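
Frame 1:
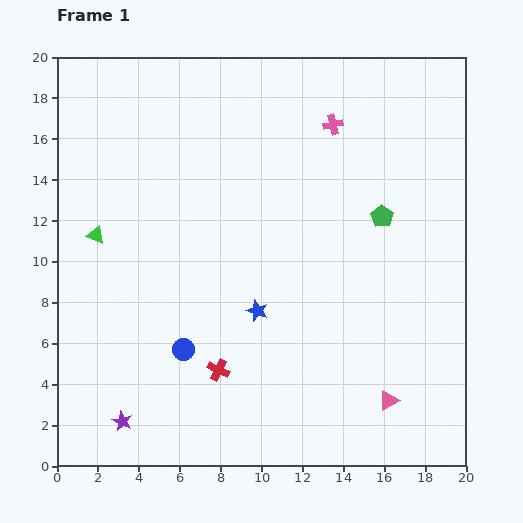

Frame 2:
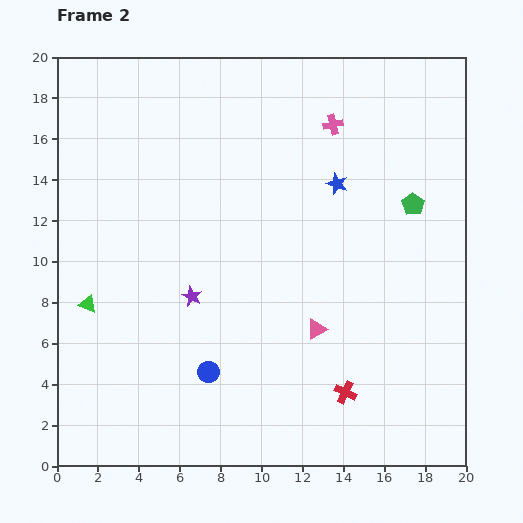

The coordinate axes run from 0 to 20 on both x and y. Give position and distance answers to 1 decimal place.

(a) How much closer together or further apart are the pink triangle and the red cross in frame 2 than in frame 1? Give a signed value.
-5.0

Distance in frame 1: 8.4. Distance in frame 2: 3.4.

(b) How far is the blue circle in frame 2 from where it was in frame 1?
1.6

The blue circle moved from (6.2, 5.7) to (7.4, 4.6), a distance of √(1.2² + 1.1²) ≈ 1.6.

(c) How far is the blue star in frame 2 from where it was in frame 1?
7.3

The blue star moved from (9.8, 7.6) to (13.7, 13.8), a distance of √(3.9² + 6.2²) ≈ 7.3.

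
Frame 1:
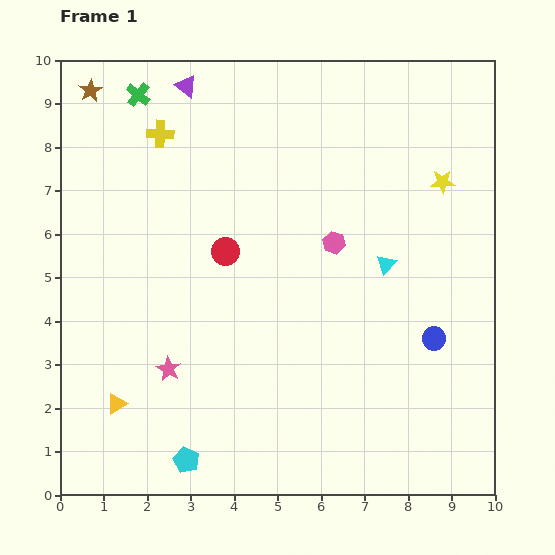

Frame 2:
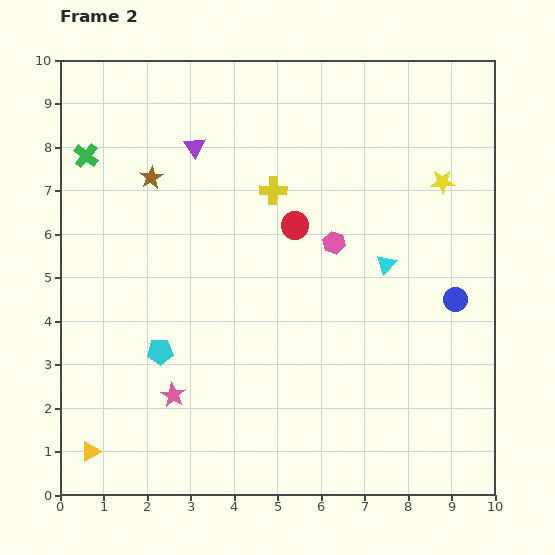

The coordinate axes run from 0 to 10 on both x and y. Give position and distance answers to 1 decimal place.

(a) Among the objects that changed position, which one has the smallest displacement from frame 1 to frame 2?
the pink star

(moved 0.6)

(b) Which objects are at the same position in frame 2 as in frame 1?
the pink hexagon, the yellow star, the cyan triangle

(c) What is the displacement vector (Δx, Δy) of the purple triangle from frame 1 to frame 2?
(0.2, -1.4)

The purple triangle was at (2.9, 9.4) in frame 1 and (3.1, 8.0) in frame 2.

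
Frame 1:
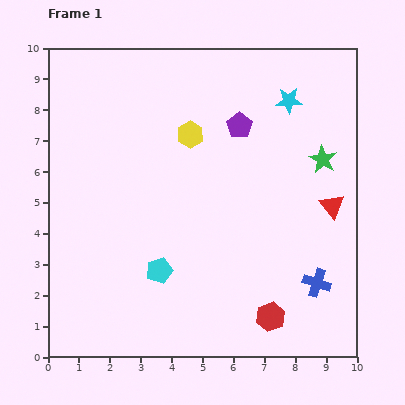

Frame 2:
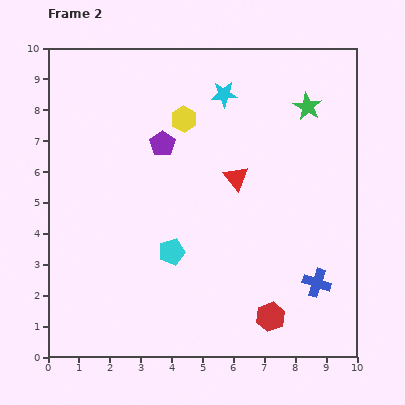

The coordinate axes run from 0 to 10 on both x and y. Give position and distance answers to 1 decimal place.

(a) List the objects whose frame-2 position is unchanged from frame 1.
the red hexagon, the blue cross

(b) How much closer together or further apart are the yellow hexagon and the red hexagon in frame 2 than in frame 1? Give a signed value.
+0.6

Distance in frame 1: 6.4. Distance in frame 2: 7.0.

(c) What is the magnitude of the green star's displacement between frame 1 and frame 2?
1.8

The green star moved from (8.9, 6.4) to (8.4, 8.1), a distance of √(0.5² + 1.7²) ≈ 1.8.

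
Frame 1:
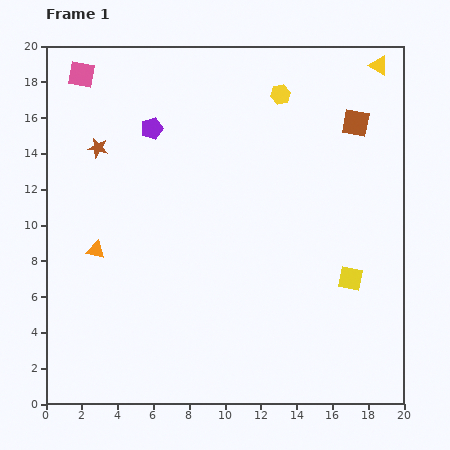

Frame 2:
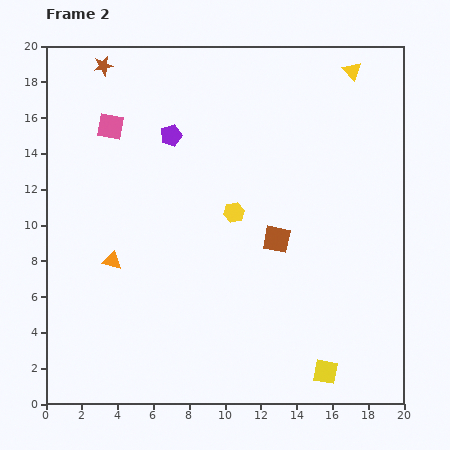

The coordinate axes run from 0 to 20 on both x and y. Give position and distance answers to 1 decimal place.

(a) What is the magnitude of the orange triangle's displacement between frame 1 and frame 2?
1.1

The orange triangle moved from (2.8, 8.6) to (3.7, 8.0), a distance of √(0.9² + 0.6²) ≈ 1.1.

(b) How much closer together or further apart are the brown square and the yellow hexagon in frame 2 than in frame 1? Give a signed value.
-1.7

Distance in frame 1: 4.5. Distance in frame 2: 2.8.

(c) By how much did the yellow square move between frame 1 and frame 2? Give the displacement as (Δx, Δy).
(-1.4, -5.2)

The yellow square was at (17.0, 7.0) in frame 1 and (15.6, 1.8) in frame 2.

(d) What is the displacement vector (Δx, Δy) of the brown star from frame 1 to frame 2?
(0.3, 4.6)

The brown star was at (2.9, 14.3) in frame 1 and (3.2, 18.9) in frame 2.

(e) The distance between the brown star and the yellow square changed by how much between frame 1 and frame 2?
+5.2

Distance in frame 1: 15.9. Distance in frame 2: 21.1.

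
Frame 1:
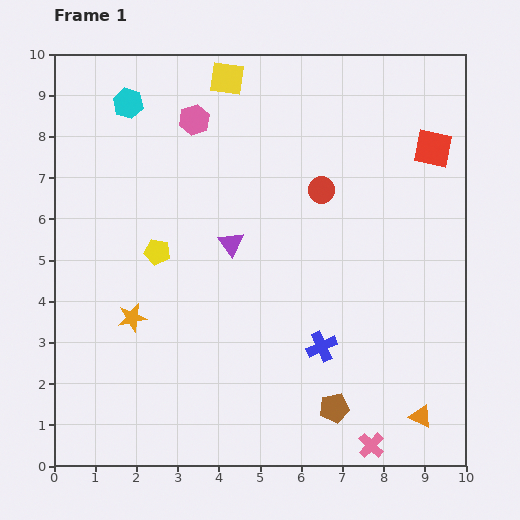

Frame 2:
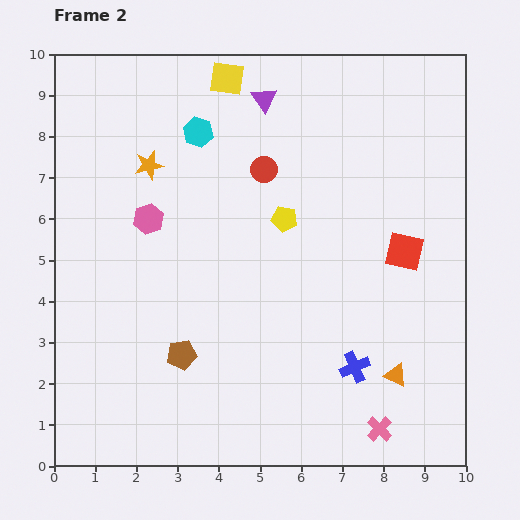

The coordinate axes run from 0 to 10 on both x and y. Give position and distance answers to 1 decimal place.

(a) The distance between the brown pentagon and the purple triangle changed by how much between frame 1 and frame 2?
+1.8

Distance in frame 1: 4.7. Distance in frame 2: 6.5.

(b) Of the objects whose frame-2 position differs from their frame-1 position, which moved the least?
the pink cross

(moved 0.4)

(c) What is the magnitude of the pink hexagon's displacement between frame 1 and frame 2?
2.6

The pink hexagon moved from (3.4, 8.4) to (2.3, 6.0), a distance of √(1.1² + 2.4²) ≈ 2.6.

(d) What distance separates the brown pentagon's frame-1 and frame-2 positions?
3.9

The brown pentagon moved from (6.8, 1.4) to (3.1, 2.7), a distance of √(3.7² + 1.3²) ≈ 3.9.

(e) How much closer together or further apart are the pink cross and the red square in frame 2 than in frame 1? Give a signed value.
-3.1

Distance in frame 1: 7.4. Distance in frame 2: 4.3.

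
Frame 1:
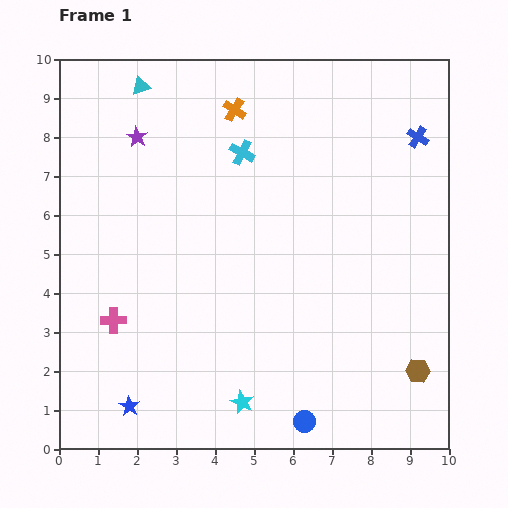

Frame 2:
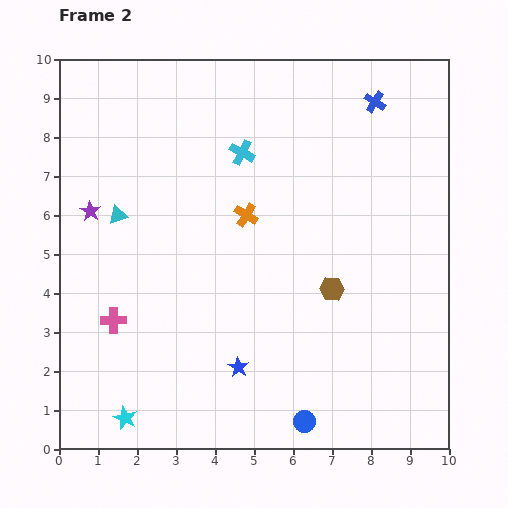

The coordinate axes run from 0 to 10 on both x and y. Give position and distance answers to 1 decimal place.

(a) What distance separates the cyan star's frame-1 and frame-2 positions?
3.0

The cyan star moved from (4.7, 1.2) to (1.7, 0.8), a distance of √(3.0² + 0.4²) ≈ 3.0.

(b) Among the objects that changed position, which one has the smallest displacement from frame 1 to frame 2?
the blue cross

(moved 1.4)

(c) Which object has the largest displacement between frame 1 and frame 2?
the cyan triangle

(moved 3.4; next 3.0)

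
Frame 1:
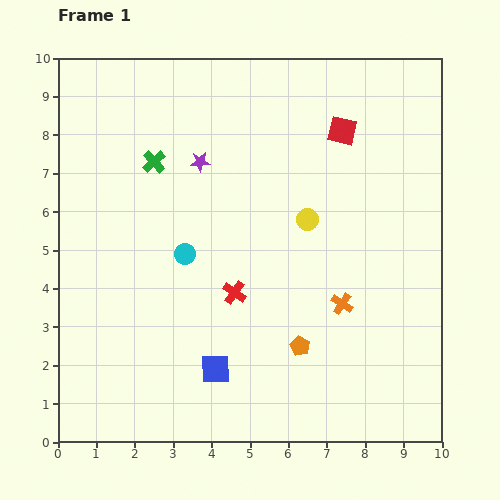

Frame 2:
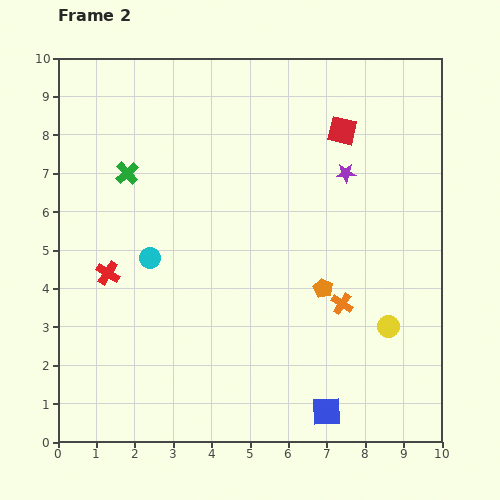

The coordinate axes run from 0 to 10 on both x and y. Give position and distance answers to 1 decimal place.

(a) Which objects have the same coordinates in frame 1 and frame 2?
the red square, the orange cross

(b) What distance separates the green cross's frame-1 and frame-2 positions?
0.8

The green cross moved from (2.5, 7.3) to (1.8, 7.0), a distance of √(0.7² + 0.3²) ≈ 0.8.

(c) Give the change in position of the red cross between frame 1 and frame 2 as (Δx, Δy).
(-3.3, 0.5)

The red cross was at (4.6, 3.9) in frame 1 and (1.3, 4.4) in frame 2.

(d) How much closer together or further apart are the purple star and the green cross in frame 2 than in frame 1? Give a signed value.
+4.5

Distance in frame 1: 1.2. Distance in frame 2: 5.7.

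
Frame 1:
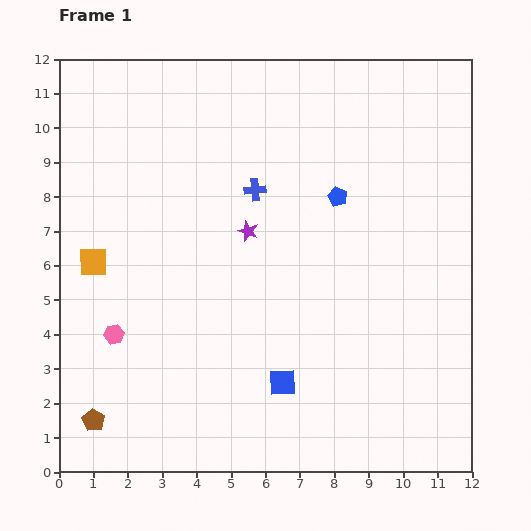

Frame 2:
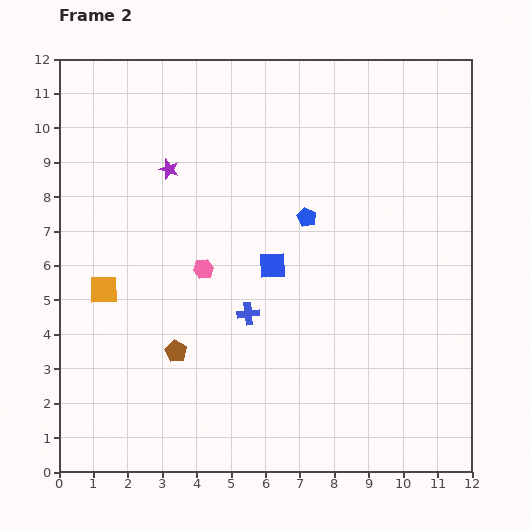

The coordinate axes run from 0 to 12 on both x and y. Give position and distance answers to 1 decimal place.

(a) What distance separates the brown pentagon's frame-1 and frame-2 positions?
3.1

The brown pentagon moved from (1.0, 1.5) to (3.4, 3.5), a distance of √(2.4² + 2.0²) ≈ 3.1.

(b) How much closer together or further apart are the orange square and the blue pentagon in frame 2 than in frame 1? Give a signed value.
-1.0

Distance in frame 1: 7.3. Distance in frame 2: 6.3.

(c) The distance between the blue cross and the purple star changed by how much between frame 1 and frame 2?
+3.6

Distance in frame 1: 1.2. Distance in frame 2: 4.8.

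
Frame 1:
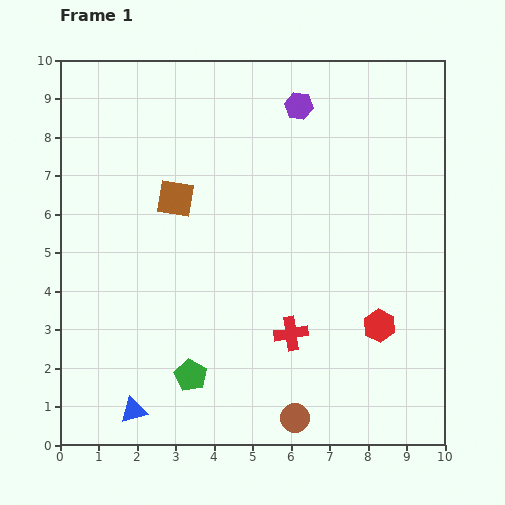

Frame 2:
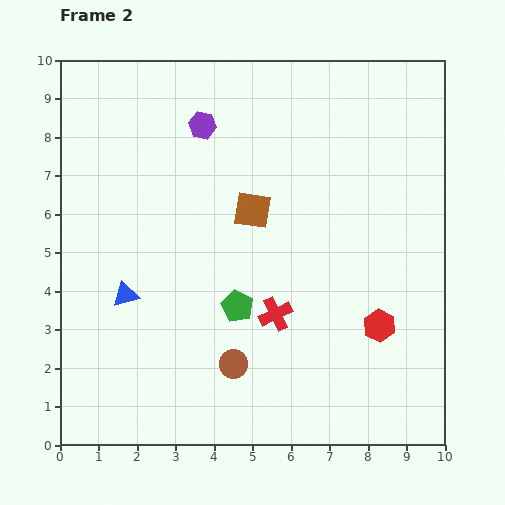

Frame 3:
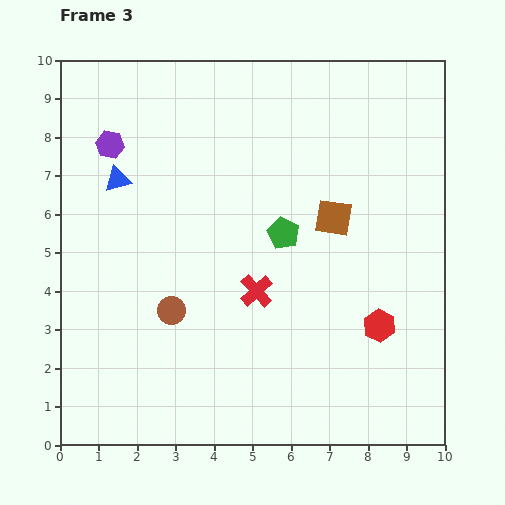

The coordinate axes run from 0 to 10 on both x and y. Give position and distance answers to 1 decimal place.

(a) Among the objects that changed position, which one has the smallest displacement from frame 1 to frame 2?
the red cross

(moved 0.6)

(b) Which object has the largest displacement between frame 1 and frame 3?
the blue triangle

(moved 6.0; next 5.0)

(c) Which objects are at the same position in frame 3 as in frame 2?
the red hexagon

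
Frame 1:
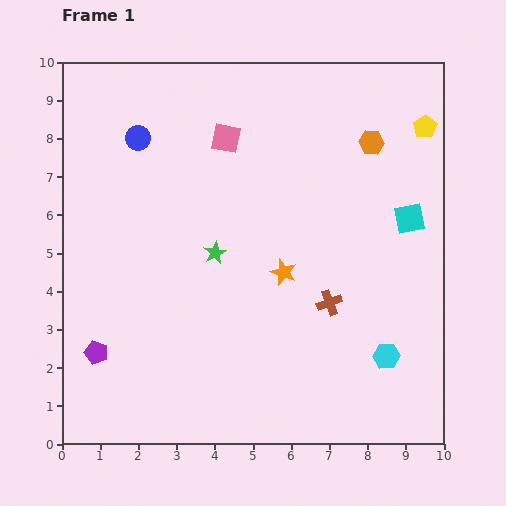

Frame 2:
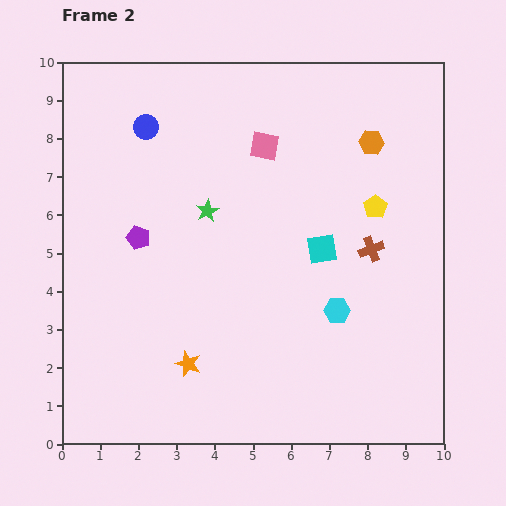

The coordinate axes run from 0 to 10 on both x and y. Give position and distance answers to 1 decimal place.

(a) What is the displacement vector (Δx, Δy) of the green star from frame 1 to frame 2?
(-0.2, 1.1)

The green star was at (4.0, 5.0) in frame 1 and (3.8, 6.1) in frame 2.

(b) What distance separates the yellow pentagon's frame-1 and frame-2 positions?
2.5

The yellow pentagon moved from (9.5, 8.3) to (8.2, 6.2), a distance of √(1.3² + 2.1²) ≈ 2.5.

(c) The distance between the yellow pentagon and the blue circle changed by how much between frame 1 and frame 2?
-1.1

Distance in frame 1: 7.5. Distance in frame 2: 6.4.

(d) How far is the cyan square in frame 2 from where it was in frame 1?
2.4

The cyan square moved from (9.1, 5.9) to (6.8, 5.1), a distance of √(2.3² + 0.8²) ≈ 2.4.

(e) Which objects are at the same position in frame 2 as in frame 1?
the orange hexagon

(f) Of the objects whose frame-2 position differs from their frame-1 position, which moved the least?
the blue circle

(moved 0.4)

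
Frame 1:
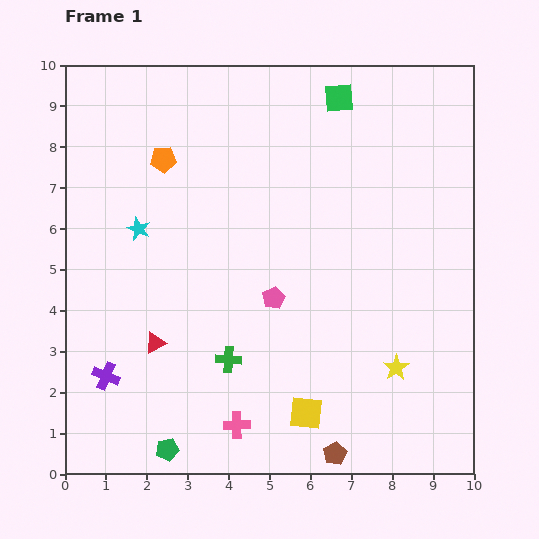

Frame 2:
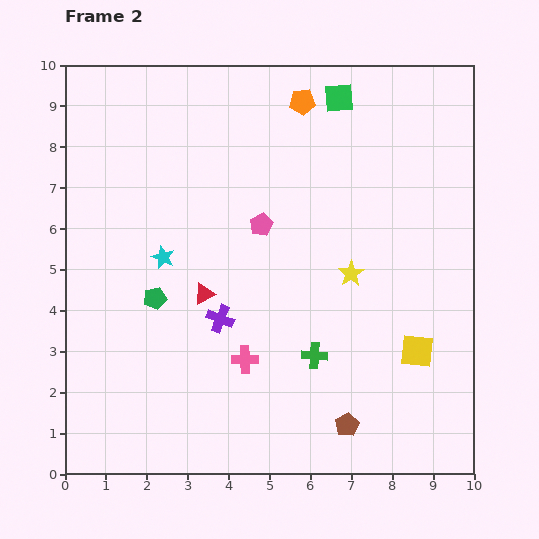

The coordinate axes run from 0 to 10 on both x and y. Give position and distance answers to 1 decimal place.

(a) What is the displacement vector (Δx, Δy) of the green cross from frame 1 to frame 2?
(2.1, 0.1)

The green cross was at (4.0, 2.8) in frame 1 and (6.1, 2.9) in frame 2.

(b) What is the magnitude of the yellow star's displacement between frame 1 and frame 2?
2.5

The yellow star moved from (8.1, 2.6) to (7.0, 4.9), a distance of √(1.1² + 2.3²) ≈ 2.5.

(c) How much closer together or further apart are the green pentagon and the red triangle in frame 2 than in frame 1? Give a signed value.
-1.4

Distance in frame 1: 2.6. Distance in frame 2: 1.2.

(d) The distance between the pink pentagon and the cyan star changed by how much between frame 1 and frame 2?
-1.2

Distance in frame 1: 3.7. Distance in frame 2: 2.5.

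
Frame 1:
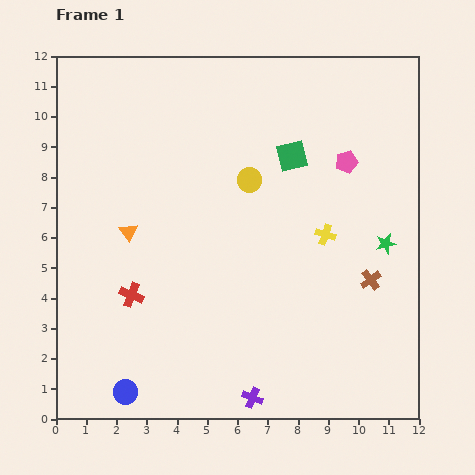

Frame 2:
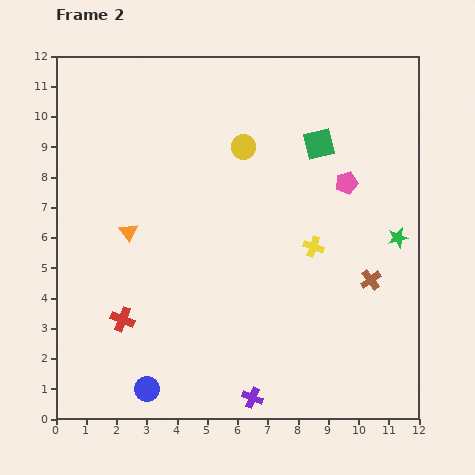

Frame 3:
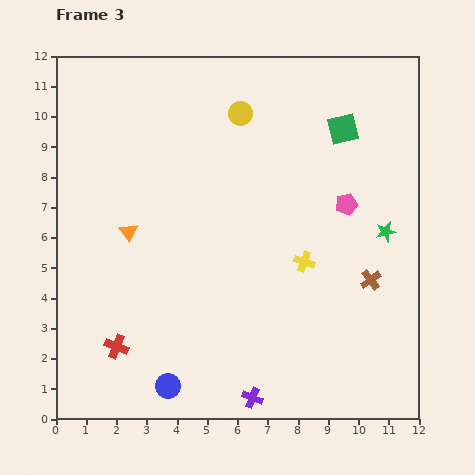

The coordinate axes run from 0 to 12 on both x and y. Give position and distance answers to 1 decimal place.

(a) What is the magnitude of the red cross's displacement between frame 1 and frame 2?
0.9

The red cross moved from (2.5, 4.1) to (2.2, 3.3), a distance of √(0.3² + 0.8²) ≈ 0.9.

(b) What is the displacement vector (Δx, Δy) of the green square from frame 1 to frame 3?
(1.7, 0.9)

The green square was at (7.8, 8.7) in frame 1 and (9.5, 9.6) in frame 3.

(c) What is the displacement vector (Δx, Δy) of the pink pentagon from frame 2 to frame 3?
(0.0, -0.7)

The pink pentagon was at (9.6, 7.8) in frame 2 and (9.6, 7.1) in frame 3.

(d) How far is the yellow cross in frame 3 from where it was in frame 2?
0.6

The yellow cross moved from (8.5, 5.7) to (8.2, 5.2), a distance of √(0.3² + 0.5²) ≈ 0.6.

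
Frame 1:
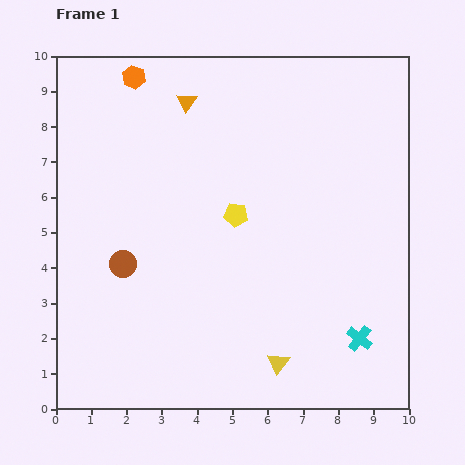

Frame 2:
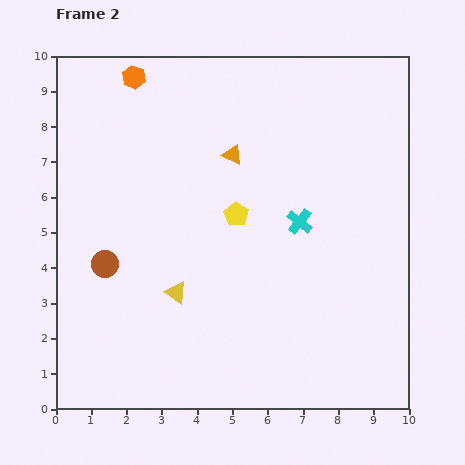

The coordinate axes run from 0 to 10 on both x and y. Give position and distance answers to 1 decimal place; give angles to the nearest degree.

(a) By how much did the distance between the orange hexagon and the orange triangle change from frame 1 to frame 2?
+1.9

Distance in frame 1: 1.7. Distance in frame 2: 3.6.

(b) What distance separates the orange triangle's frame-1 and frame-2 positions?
2.0

The orange triangle moved from (3.7, 8.7) to (5.0, 7.2), a distance of √(1.3² + 1.5²) ≈ 2.0.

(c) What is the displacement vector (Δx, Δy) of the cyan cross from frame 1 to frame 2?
(-1.7, 3.3)

The cyan cross was at (8.6, 2.0) in frame 1 and (6.9, 5.3) in frame 2.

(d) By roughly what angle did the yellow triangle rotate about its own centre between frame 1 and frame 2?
32° counter-clockwise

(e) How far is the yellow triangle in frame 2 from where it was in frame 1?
3.5

The yellow triangle moved from (6.3, 1.3) to (3.4, 3.3), a distance of √(2.9² + 2.0²) ≈ 3.5.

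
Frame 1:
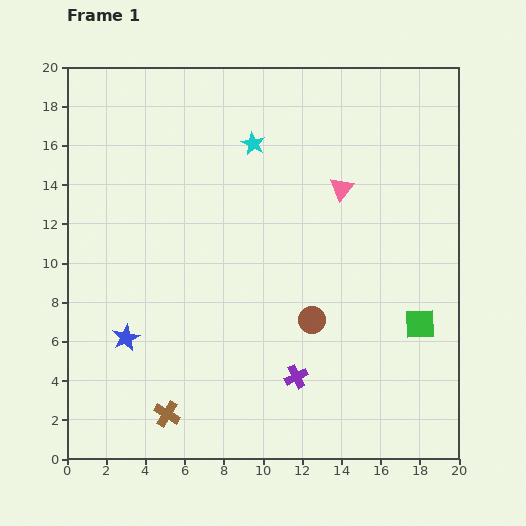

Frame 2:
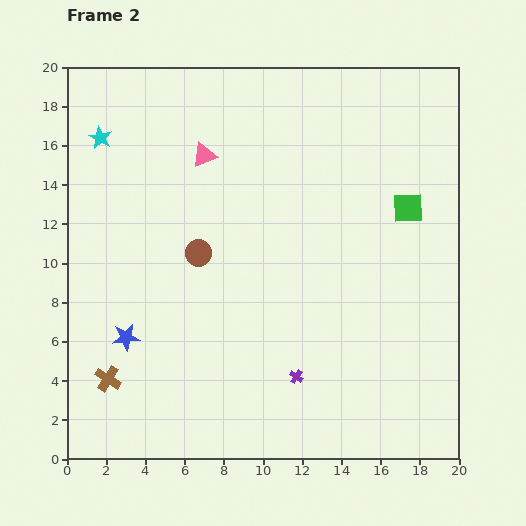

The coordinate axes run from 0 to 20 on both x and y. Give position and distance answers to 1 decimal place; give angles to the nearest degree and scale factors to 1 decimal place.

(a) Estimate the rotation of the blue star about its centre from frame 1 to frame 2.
20° clockwise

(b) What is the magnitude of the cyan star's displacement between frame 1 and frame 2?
7.8

The cyan star moved from (9.5, 16.1) to (1.7, 16.4), a distance of √(7.8² + 0.3²) ≈ 7.8.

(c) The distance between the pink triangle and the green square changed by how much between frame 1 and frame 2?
+2.7

Distance in frame 1: 8.0. Distance in frame 2: 10.7.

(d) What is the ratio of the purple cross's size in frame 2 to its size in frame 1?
0.6×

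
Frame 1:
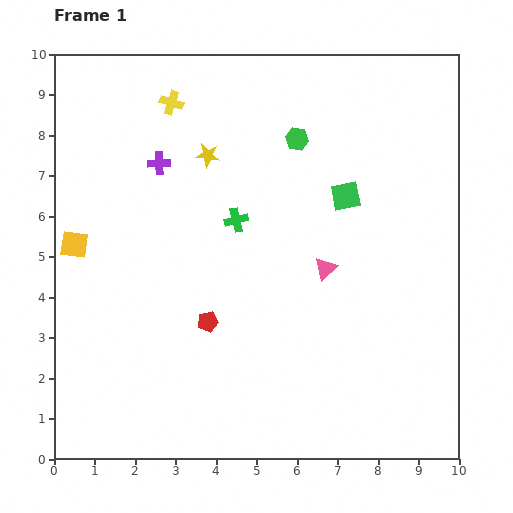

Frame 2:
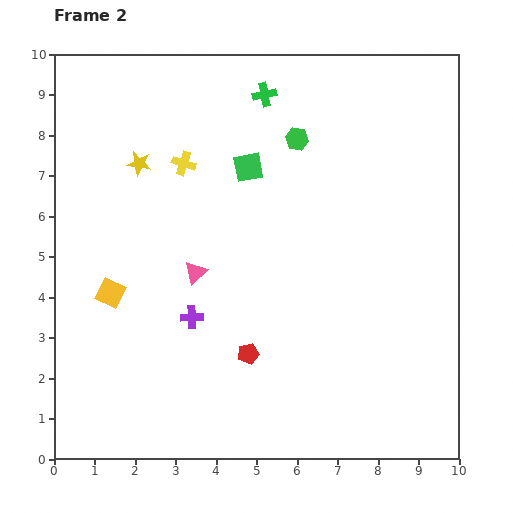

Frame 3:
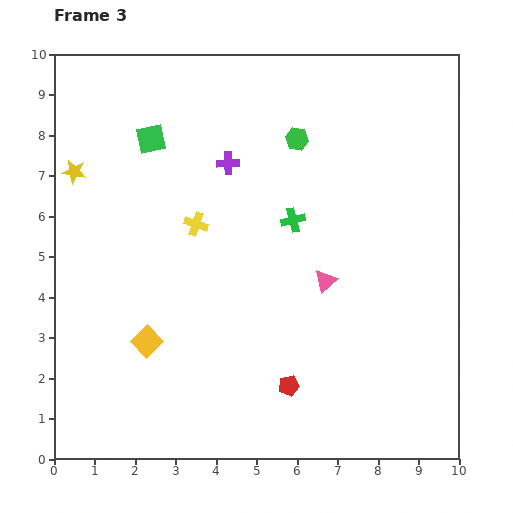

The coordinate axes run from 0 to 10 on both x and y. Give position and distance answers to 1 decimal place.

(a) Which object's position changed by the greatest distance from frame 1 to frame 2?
the purple cross

(moved 3.9; next 3.2)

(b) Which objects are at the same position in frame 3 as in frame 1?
the green hexagon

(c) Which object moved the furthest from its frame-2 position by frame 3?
the purple cross

(moved 3.9; next 3.2)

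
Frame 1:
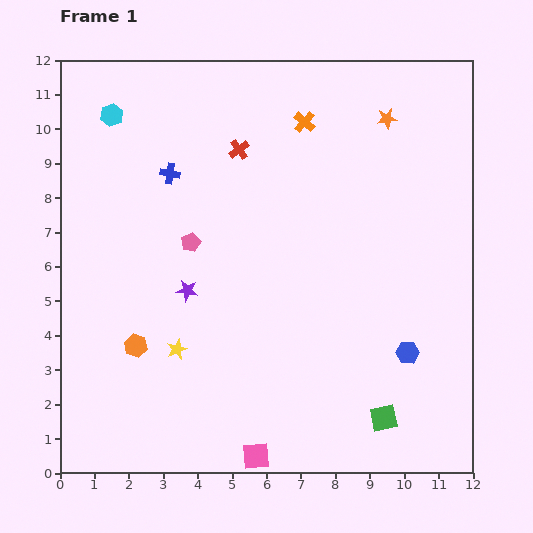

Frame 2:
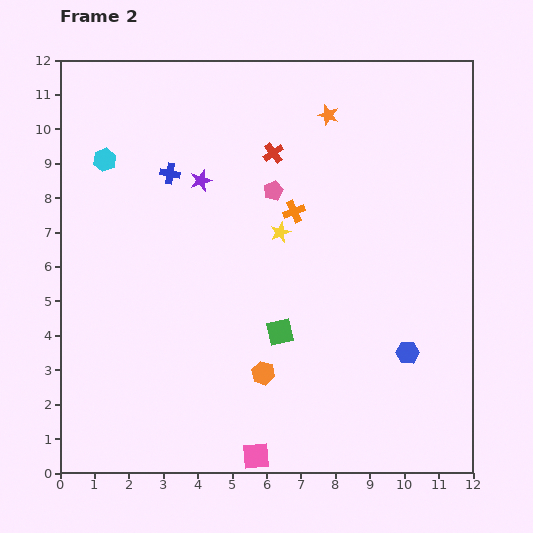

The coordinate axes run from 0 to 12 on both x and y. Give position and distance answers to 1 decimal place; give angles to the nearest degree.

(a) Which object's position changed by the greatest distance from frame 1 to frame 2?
the yellow star

(moved 4.5; next 3.9)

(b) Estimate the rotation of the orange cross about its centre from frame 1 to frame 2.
27° clockwise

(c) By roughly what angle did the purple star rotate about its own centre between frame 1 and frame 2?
27° counter-clockwise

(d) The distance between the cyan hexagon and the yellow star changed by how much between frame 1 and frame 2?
-1.6

Distance in frame 1: 7.1. Distance in frame 2: 5.5.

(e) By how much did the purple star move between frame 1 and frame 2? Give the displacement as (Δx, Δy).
(0.4, 3.2)

The purple star was at (3.7, 5.3) in frame 1 and (4.1, 8.5) in frame 2.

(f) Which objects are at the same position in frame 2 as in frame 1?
the pink square, the blue cross, the blue hexagon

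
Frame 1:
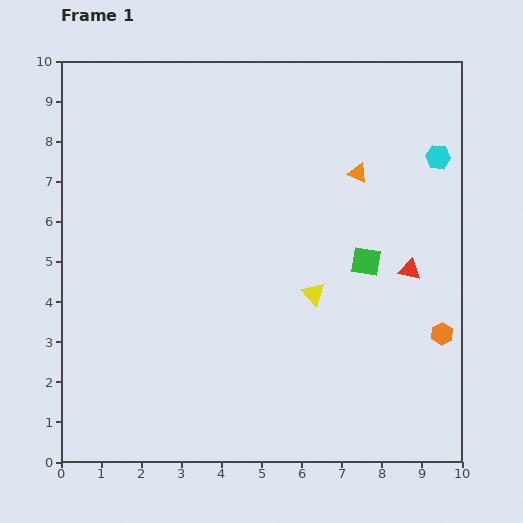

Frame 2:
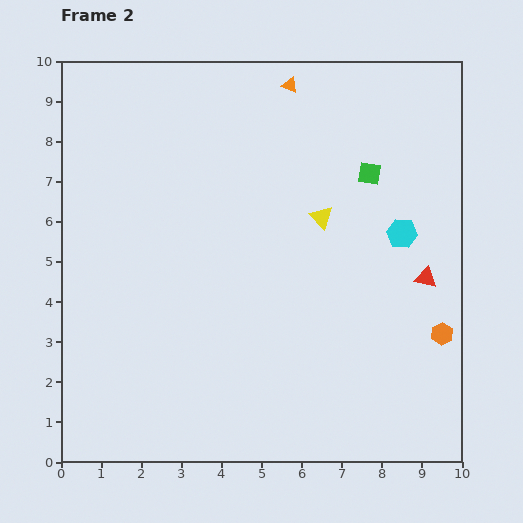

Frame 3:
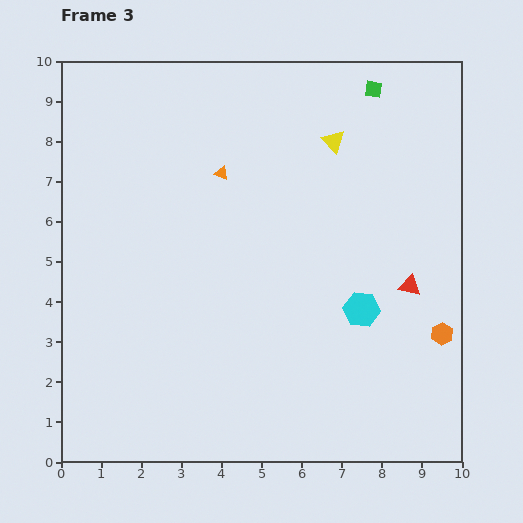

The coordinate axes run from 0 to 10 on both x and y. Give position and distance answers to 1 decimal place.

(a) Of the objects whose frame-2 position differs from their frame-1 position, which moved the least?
the red triangle

(moved 0.4)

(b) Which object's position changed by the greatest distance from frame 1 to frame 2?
the orange triangle

(moved 2.8; next 2.2)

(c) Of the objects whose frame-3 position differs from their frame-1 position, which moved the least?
the red triangle

(moved 0.4)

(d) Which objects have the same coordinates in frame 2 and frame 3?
the orange hexagon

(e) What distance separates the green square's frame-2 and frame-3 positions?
2.1

The green square moved from (7.7, 7.2) to (7.8, 9.3), a distance of √(0.1² + 2.1²) ≈ 2.1.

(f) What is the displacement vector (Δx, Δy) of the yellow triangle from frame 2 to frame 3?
(0.3, 1.9)

The yellow triangle was at (6.5, 6.1) in frame 2 and (6.8, 8.0) in frame 3.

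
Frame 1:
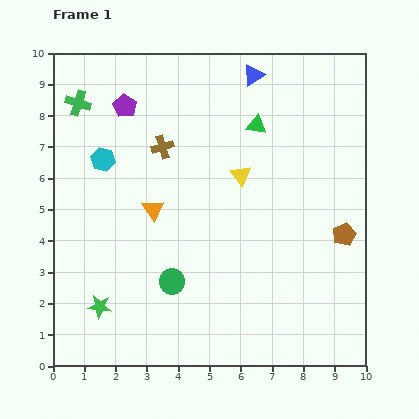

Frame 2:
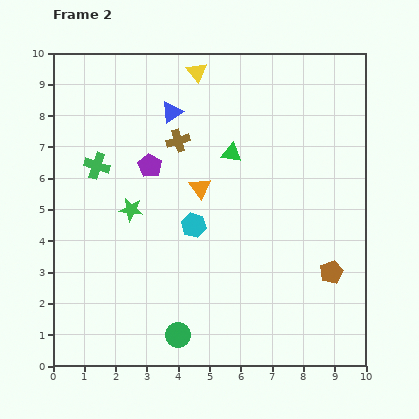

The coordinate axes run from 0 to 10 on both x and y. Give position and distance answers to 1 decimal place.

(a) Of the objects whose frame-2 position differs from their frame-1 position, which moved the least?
the brown cross

(moved 0.5)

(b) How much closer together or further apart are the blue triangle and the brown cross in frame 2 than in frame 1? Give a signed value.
-2.8

Distance in frame 1: 3.7. Distance in frame 2: 0.9.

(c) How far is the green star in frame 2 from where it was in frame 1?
3.3

The green star moved from (1.5, 1.9) to (2.5, 5.0), a distance of √(1.0² + 3.1²) ≈ 3.3.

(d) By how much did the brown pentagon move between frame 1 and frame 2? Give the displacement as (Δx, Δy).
(-0.4, -1.2)

The brown pentagon was at (9.3, 4.2) in frame 1 and (8.9, 3.0) in frame 2.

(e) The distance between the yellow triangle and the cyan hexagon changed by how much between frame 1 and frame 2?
+0.5

Distance in frame 1: 4.4. Distance in frame 2: 4.9.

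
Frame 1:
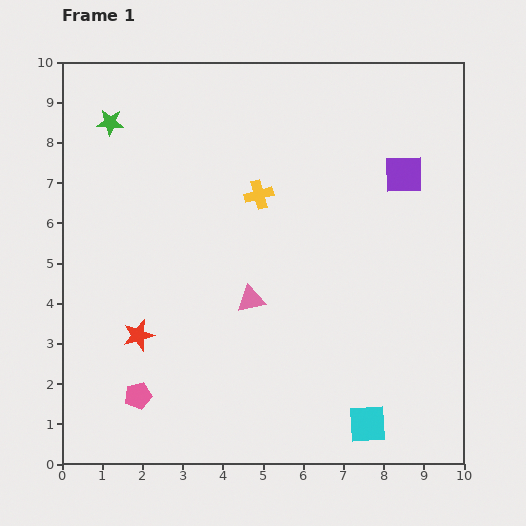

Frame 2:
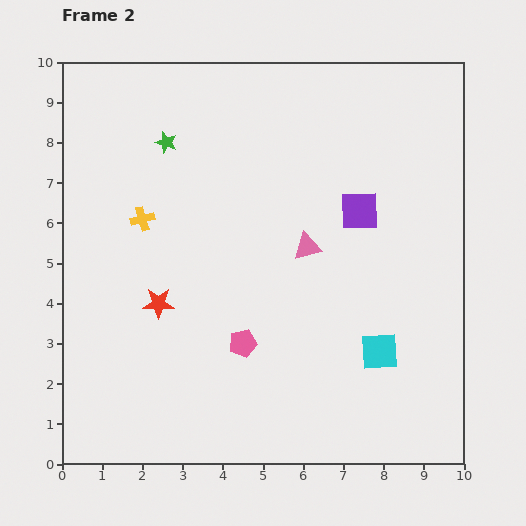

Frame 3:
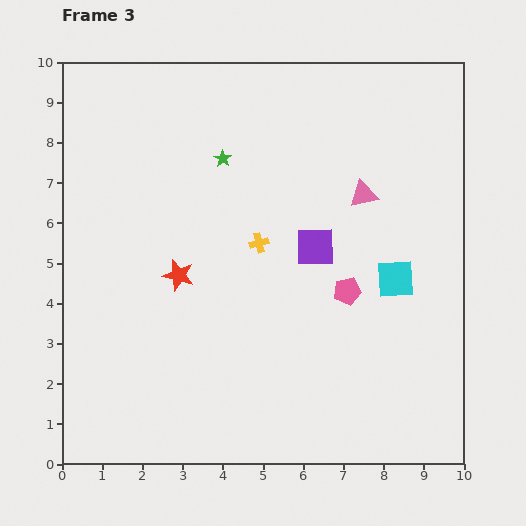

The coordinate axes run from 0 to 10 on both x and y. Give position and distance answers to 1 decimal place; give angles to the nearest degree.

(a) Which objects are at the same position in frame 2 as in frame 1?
none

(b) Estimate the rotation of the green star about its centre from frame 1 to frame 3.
30° clockwise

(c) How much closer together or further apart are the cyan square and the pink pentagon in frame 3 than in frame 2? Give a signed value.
-2.2

Distance in frame 2: 3.4. Distance in frame 3: 1.2.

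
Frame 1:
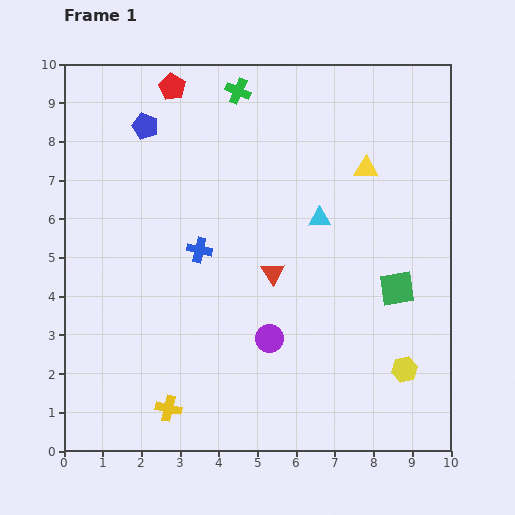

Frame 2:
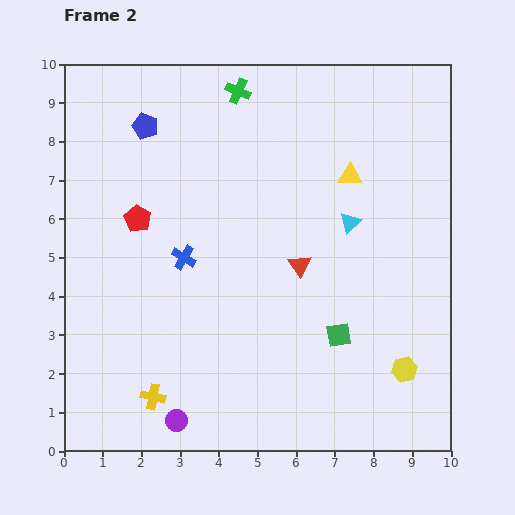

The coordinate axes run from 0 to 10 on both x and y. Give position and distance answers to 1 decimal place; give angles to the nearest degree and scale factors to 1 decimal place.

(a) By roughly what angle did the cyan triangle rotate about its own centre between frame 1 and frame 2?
41° counter-clockwise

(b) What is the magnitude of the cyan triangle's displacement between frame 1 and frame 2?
0.8

The cyan triangle moved from (6.6, 6.0) to (7.4, 5.9), a distance of √(0.8² + 0.1²) ≈ 0.8.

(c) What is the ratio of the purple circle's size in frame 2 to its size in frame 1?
0.8×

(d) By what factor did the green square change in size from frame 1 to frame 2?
0.7×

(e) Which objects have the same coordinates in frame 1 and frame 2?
the yellow hexagon, the blue pentagon, the green cross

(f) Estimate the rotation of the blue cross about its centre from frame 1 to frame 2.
18° clockwise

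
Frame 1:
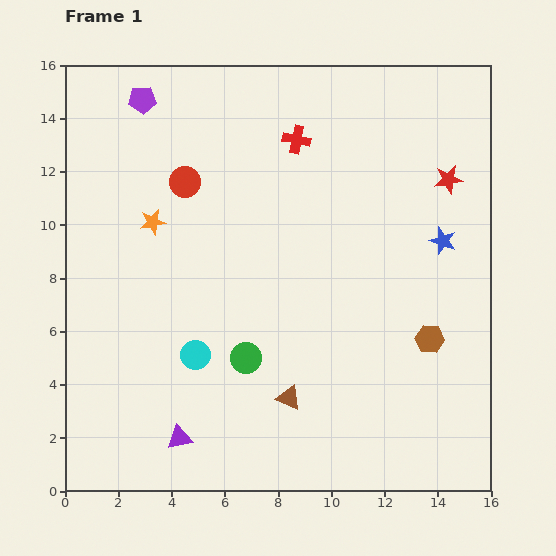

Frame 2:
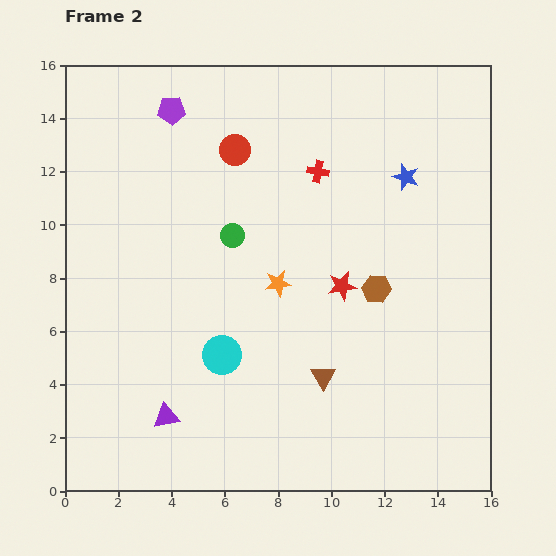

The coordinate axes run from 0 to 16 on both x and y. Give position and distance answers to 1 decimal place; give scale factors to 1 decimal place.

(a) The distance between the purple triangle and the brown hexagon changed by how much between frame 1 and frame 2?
-0.9

Distance in frame 1: 10.1. Distance in frame 2: 9.2.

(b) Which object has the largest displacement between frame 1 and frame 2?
the red star

(moved 5.7; next 5.2)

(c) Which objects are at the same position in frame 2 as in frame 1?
none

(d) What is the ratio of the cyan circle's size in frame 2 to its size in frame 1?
1.3×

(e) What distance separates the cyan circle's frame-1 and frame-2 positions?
1.0

The cyan circle moved from (4.9, 5.1) to (5.9, 5.1), a distance of √(1.0² + 0.0²) ≈ 1.0.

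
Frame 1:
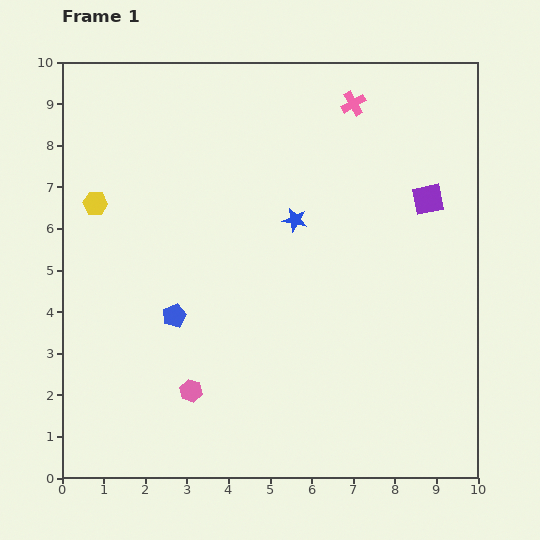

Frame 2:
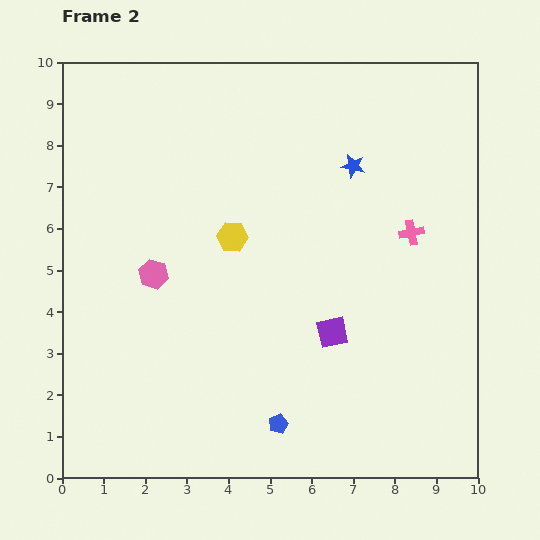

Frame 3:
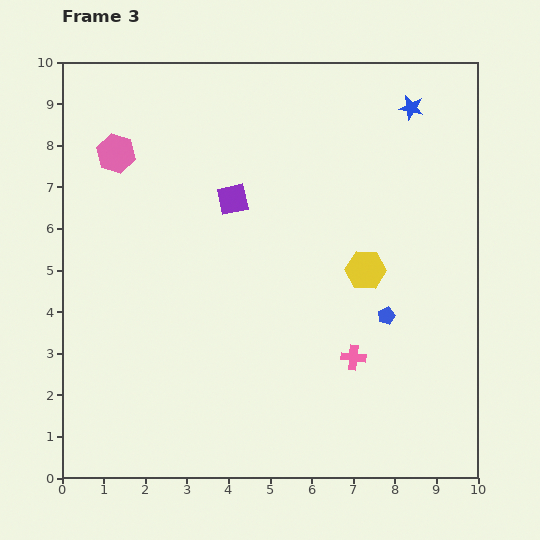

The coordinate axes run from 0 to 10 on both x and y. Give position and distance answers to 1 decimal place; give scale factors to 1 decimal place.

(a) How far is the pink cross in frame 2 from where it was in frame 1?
3.4

The pink cross moved from (7.0, 9.0) to (8.4, 5.9), a distance of √(1.4² + 3.1²) ≈ 3.4.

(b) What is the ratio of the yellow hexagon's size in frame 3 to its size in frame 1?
1.7×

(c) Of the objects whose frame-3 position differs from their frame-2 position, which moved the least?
the blue star

(moved 2.0)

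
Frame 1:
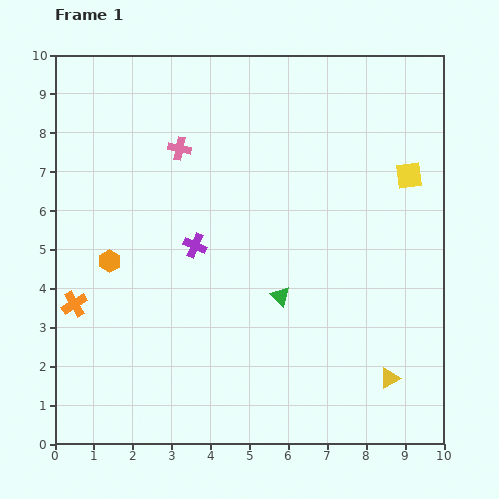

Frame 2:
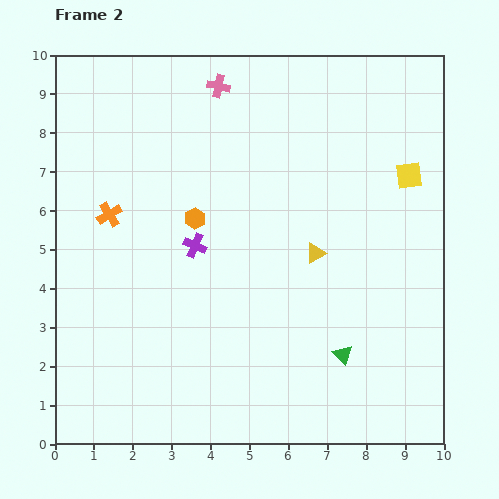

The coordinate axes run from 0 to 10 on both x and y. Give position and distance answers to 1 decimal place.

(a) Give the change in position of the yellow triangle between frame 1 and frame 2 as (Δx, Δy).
(-1.9, 3.2)

The yellow triangle was at (8.6, 1.7) in frame 1 and (6.7, 4.9) in frame 2.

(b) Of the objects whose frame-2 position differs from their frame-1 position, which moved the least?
the pink cross

(moved 1.9)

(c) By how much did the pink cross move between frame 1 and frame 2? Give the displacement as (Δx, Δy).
(1.0, 1.6)

The pink cross was at (3.2, 7.6) in frame 1 and (4.2, 9.2) in frame 2.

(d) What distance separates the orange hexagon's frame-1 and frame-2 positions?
2.5

The orange hexagon moved from (1.4, 4.7) to (3.6, 5.8), a distance of √(2.2² + 1.1²) ≈ 2.5.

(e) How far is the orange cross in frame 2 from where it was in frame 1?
2.5

The orange cross moved from (0.5, 3.6) to (1.4, 5.9), a distance of √(0.9² + 2.3²) ≈ 2.5.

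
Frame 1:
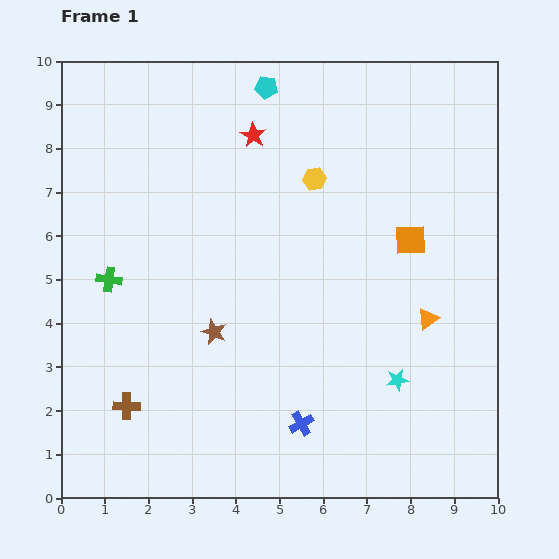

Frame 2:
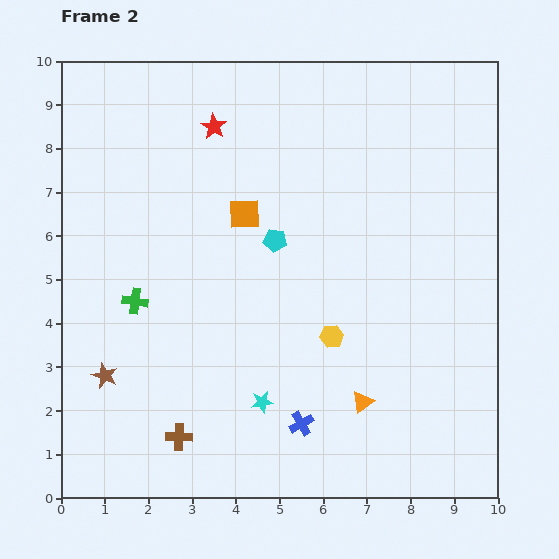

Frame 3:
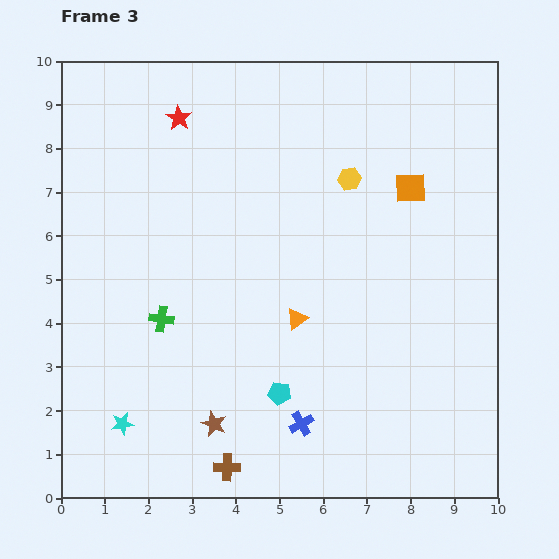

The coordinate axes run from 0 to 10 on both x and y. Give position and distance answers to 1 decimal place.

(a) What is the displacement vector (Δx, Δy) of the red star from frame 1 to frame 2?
(-0.9, 0.2)

The red star was at (4.4, 8.3) in frame 1 and (3.5, 8.5) in frame 2.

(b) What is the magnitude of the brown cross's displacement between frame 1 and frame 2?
1.4

The brown cross moved from (1.5, 2.1) to (2.7, 1.4), a distance of √(1.2² + 0.7²) ≈ 1.4.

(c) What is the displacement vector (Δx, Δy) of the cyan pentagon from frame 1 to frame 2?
(0.2, -3.5)

The cyan pentagon was at (4.7, 9.4) in frame 1 and (4.9, 5.9) in frame 2.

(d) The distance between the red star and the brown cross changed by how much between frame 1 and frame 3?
+1.3

Distance in frame 1: 6.8. Distance in frame 3: 8.1.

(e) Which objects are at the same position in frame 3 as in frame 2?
the blue cross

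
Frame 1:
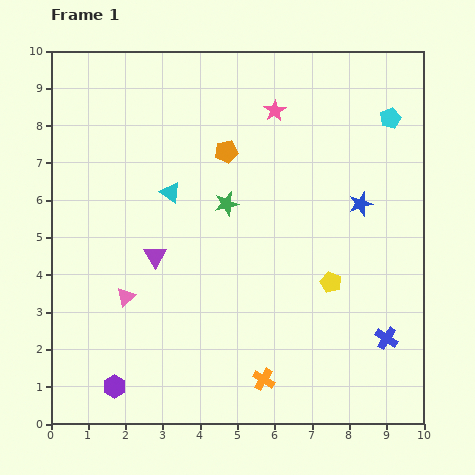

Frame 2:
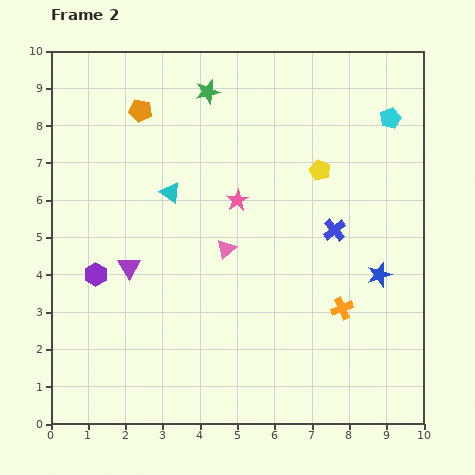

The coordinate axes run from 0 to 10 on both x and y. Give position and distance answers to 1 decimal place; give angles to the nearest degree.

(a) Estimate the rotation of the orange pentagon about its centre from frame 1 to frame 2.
20° clockwise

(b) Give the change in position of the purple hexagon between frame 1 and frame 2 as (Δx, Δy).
(-0.5, 3.0)

The purple hexagon was at (1.7, 1.0) in frame 1 and (1.2, 4.0) in frame 2.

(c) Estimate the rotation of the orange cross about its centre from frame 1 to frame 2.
36° clockwise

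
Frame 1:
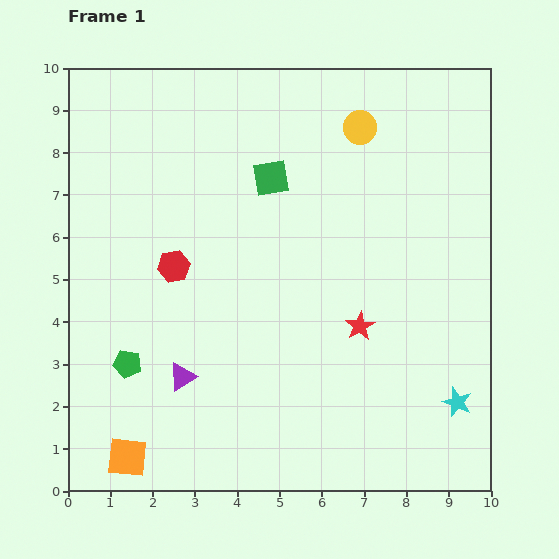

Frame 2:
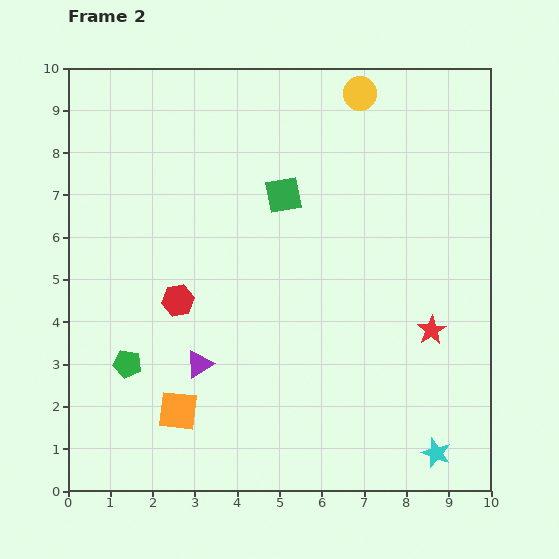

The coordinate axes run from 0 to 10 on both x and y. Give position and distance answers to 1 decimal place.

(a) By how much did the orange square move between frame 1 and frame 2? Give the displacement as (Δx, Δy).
(1.2, 1.1)

The orange square was at (1.4, 0.8) in frame 1 and (2.6, 1.9) in frame 2.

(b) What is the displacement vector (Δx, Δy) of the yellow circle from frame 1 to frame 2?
(0.0, 0.8)

The yellow circle was at (6.9, 8.6) in frame 1 and (6.9, 9.4) in frame 2.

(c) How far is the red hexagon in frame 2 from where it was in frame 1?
0.8

The red hexagon moved from (2.5, 5.3) to (2.6, 4.5), a distance of √(0.1² + 0.8²) ≈ 0.8.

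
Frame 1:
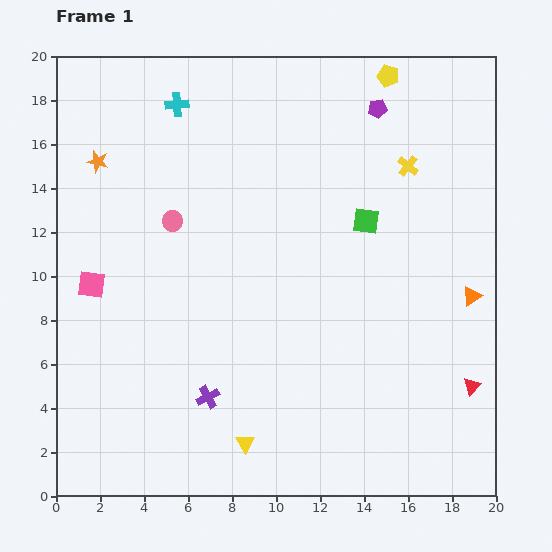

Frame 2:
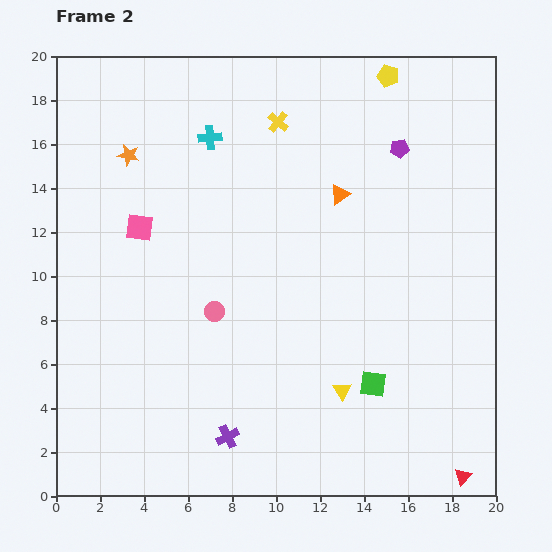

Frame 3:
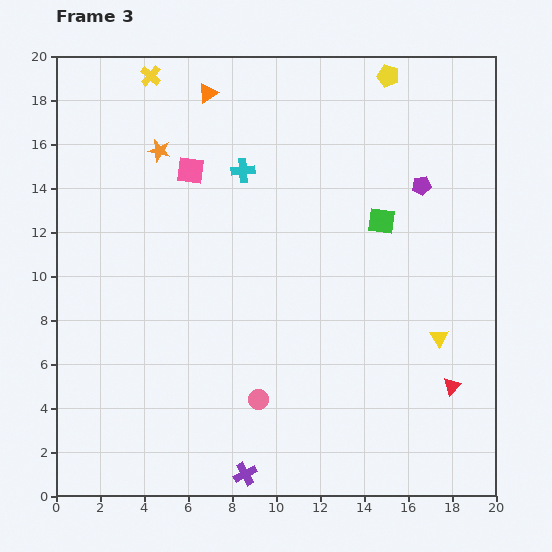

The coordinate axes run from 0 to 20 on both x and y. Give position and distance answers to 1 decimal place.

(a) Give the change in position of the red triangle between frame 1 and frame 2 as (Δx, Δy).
(-0.4, -4.1)

The red triangle was at (18.9, 5.0) in frame 1 and (18.5, 0.9) in frame 2.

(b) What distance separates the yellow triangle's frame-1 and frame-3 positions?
10.0

The yellow triangle moved from (8.6, 2.4) to (17.4, 7.2), a distance of √(8.8² + 4.8²) ≈ 10.0.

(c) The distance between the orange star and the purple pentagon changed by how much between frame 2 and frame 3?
-0.3

Distance in frame 2: 12.3. Distance in frame 3: 12.0.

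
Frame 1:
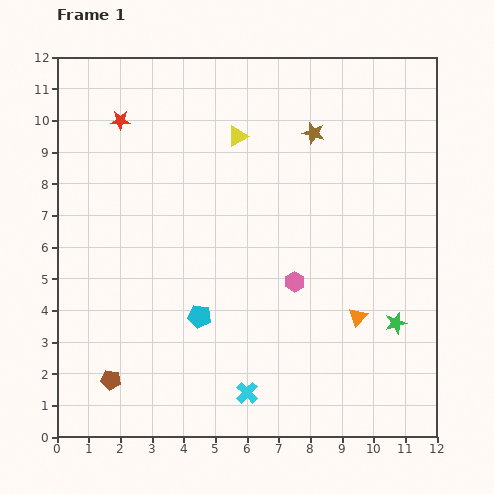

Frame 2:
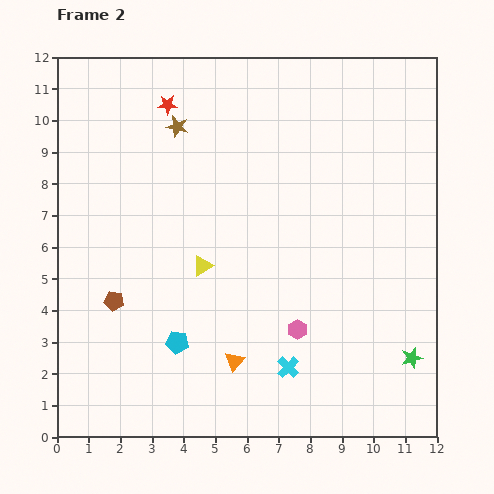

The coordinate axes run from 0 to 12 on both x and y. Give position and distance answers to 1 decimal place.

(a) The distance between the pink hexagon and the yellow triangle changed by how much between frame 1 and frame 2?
-1.3

Distance in frame 1: 4.9. Distance in frame 2: 3.6.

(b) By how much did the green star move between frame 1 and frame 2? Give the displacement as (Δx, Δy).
(0.5, -1.1)

The green star was at (10.7, 3.6) in frame 1 and (11.2, 2.5) in frame 2.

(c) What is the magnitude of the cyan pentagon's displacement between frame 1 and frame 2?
1.1

The cyan pentagon moved from (4.5, 3.8) to (3.8, 3.0), a distance of √(0.7² + 0.8²) ≈ 1.1.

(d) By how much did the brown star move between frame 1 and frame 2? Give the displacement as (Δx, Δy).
(-4.3, 0.2)

The brown star was at (8.1, 9.6) in frame 1 and (3.8, 9.8) in frame 2.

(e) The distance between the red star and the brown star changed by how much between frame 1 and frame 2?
-5.3

Distance in frame 1: 6.1. Distance in frame 2: 0.8.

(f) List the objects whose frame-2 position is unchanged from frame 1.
none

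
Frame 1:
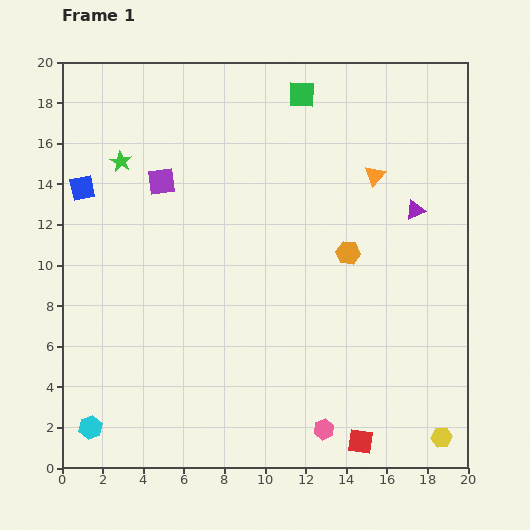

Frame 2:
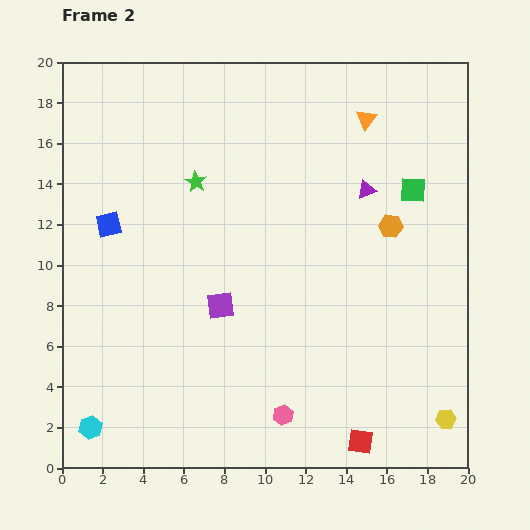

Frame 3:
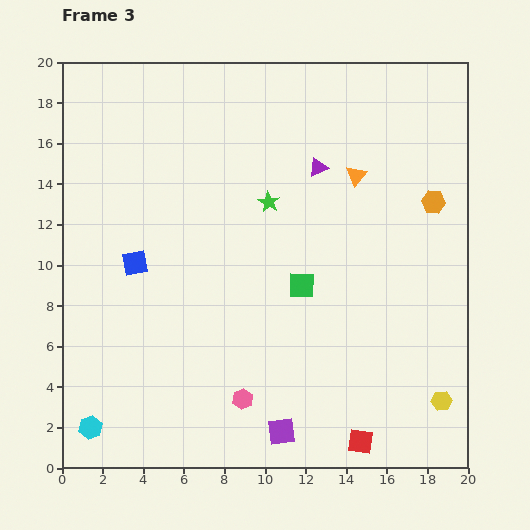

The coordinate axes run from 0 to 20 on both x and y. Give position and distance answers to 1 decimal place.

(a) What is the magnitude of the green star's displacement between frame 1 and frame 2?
3.8

The green star moved from (2.9, 15.1) to (6.6, 14.1), a distance of √(3.7² + 1.0²) ≈ 3.8.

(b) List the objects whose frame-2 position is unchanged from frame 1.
the red square, the cyan hexagon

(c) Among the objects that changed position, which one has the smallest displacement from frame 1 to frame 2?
the yellow hexagon

(moved 0.9)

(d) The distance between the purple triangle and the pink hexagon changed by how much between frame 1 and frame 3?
+0.3

Distance in frame 1: 11.7. Distance in frame 3: 12.0.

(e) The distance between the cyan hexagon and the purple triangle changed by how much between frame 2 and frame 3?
-0.9

Distance in frame 2: 17.9. Distance in frame 3: 17.0.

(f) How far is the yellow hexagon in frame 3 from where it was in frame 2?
0.9

The yellow hexagon moved from (18.9, 2.4) to (18.7, 3.3), a distance of √(0.2² + 0.9²) ≈ 0.9.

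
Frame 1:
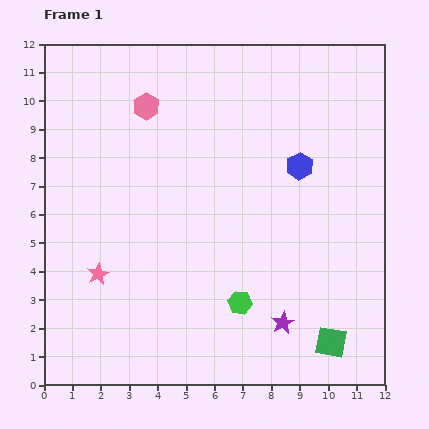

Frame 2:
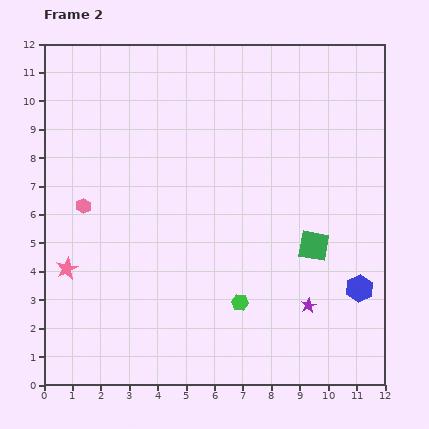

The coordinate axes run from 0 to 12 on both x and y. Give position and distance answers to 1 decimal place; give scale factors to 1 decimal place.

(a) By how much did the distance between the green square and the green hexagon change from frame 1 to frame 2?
-0.2

Distance in frame 1: 3.5. Distance in frame 2: 3.3.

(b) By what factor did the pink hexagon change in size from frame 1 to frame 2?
0.6×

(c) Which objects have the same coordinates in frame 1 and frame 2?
the green hexagon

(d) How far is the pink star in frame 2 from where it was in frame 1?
1.1

The pink star moved from (1.9, 3.9) to (0.8, 4.1), a distance of √(1.1² + 0.2²) ≈ 1.1.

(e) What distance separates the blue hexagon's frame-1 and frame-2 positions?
4.8

The blue hexagon moved from (9.0, 7.7) to (11.1, 3.4), a distance of √(2.1² + 4.3²) ≈ 4.8.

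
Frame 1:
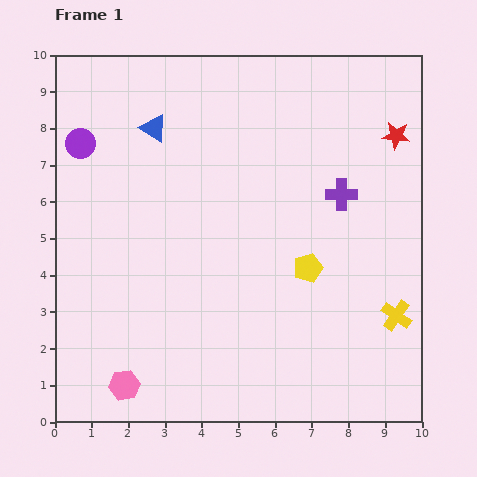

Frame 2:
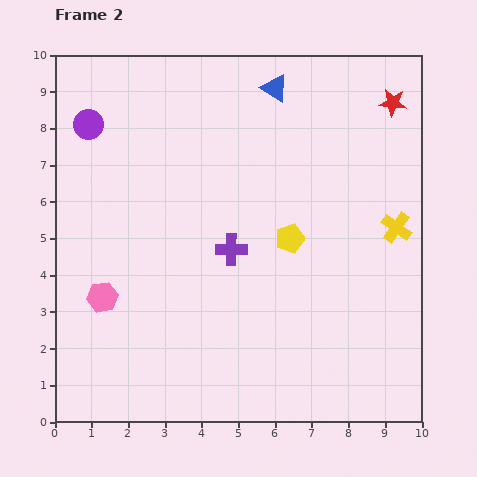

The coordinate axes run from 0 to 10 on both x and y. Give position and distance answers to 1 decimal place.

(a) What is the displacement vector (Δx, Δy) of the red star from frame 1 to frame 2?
(-0.1, 0.9)

The red star was at (9.3, 7.8) in frame 1 and (9.2, 8.7) in frame 2.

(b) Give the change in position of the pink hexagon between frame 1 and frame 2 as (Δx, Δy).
(-0.6, 2.4)

The pink hexagon was at (1.9, 1.0) in frame 1 and (1.3, 3.4) in frame 2.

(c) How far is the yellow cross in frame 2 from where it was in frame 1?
2.4

The yellow cross moved from (9.3, 2.9) to (9.3, 5.3), a distance of √(0.0² + 2.4²) ≈ 2.4.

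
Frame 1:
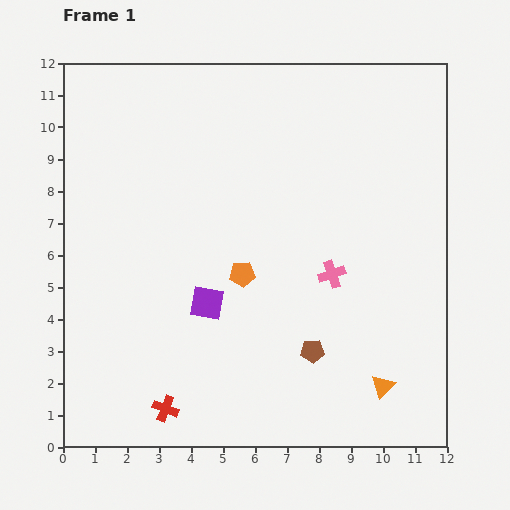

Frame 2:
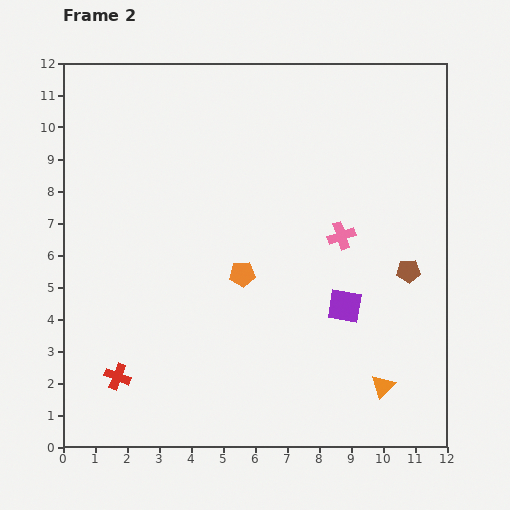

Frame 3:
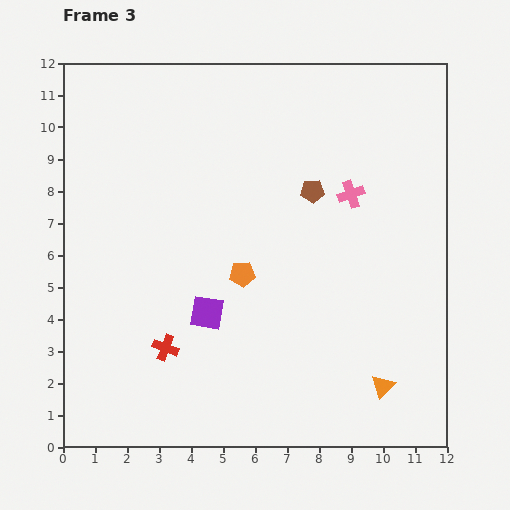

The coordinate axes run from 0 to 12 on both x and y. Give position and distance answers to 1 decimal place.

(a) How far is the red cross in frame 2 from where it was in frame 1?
1.8

The red cross moved from (3.2, 1.2) to (1.7, 2.2), a distance of √(1.5² + 1.0²) ≈ 1.8.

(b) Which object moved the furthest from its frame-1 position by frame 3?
the brown pentagon

(moved 5.0; next 2.6)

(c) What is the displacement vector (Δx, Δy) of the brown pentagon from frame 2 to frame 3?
(-3.0, 2.5)

The brown pentagon was at (10.8, 5.5) in frame 2 and (7.8, 8.0) in frame 3.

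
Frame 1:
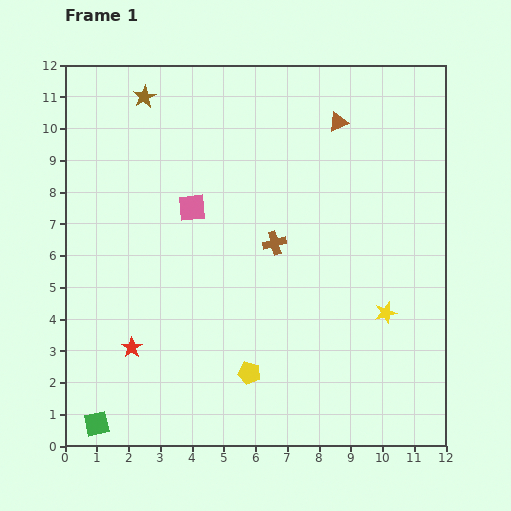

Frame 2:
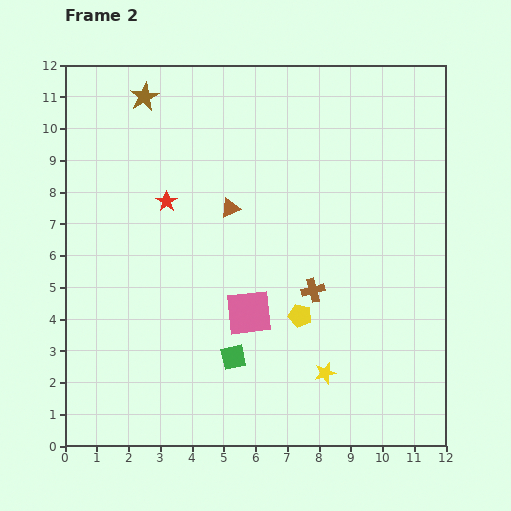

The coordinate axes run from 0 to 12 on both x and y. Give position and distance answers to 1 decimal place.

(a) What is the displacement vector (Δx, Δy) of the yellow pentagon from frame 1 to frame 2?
(1.6, 1.8)

The yellow pentagon was at (5.8, 2.3) in frame 1 and (7.4, 4.1) in frame 2.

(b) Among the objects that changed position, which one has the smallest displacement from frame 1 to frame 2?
the brown cross

(moved 1.9)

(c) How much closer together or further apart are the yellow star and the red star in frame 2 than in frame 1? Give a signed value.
-0.7

Distance in frame 1: 8.1. Distance in frame 2: 7.4.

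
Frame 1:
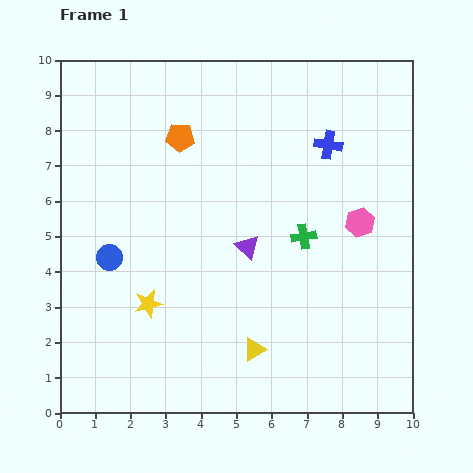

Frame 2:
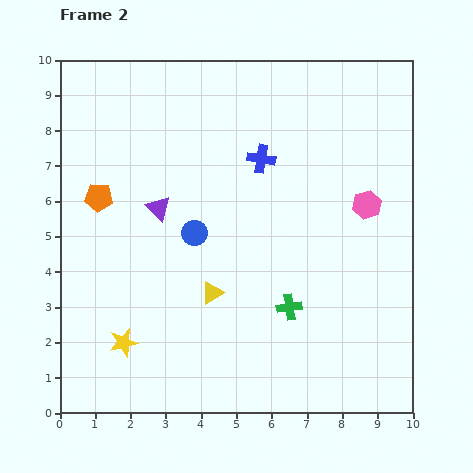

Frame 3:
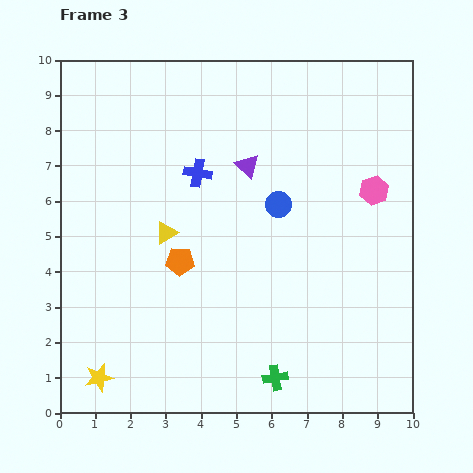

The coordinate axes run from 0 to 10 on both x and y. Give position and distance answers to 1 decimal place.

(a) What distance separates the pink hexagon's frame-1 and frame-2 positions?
0.5

The pink hexagon moved from (8.5, 5.4) to (8.7, 5.9), a distance of √(0.2² + 0.5²) ≈ 0.5.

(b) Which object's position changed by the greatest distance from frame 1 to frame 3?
the blue circle

(moved 5.0; next 4.1)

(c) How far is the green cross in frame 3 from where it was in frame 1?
4.1

The green cross moved from (6.9, 5.0) to (6.1, 1.0), a distance of √(0.8² + 4.0²) ≈ 4.1.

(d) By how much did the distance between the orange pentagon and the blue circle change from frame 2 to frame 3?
+0.3

Distance in frame 2: 2.9. Distance in frame 3: 3.2.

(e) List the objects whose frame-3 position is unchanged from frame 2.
none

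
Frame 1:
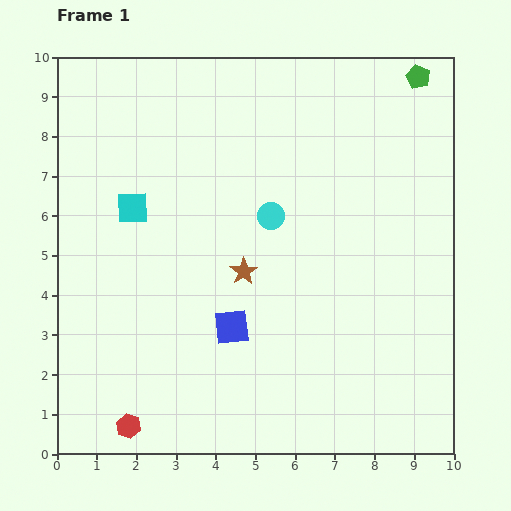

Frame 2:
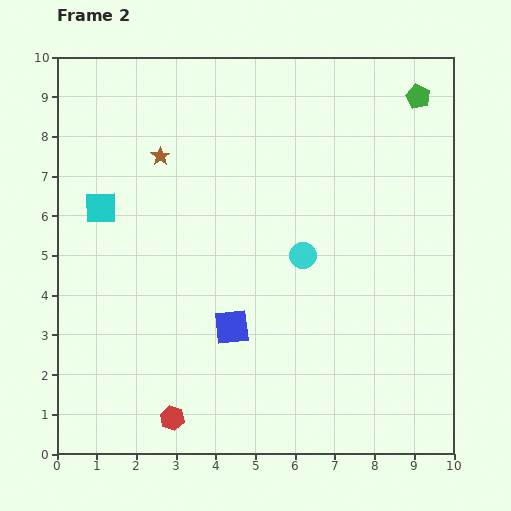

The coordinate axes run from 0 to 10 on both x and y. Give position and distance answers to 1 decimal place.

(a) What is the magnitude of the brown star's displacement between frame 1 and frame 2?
3.6

The brown star moved from (4.7, 4.6) to (2.6, 7.5), a distance of √(2.1² + 2.9²) ≈ 3.6.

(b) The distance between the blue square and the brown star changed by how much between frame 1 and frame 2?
+3.3

Distance in frame 1: 1.4. Distance in frame 2: 4.7.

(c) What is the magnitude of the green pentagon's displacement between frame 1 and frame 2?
0.5

The green pentagon moved from (9.1, 9.5) to (9.1, 9.0), a distance of √(0.0² + 0.5²) ≈ 0.5.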